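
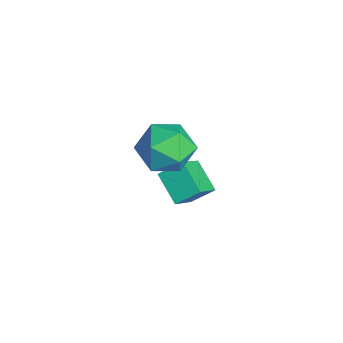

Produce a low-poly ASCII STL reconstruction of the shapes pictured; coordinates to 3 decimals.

solid 
facet normal 0.032 -0.220 0.975
outer loop
vertex 0.863 2.497 4.928
vertex 0.015 1.786 4.795
vertex 1.064 1.429 4.68
endloop
endfacet
facet normal 0.679 -0.042 0.732
outer loop
vertex 0.863 2.497 4.928
vertex 1.064 1.429 4.68
vertex 1.65 2.237 4.183
endloop
endfacet
facet normal 0.639 0.616 0.460
outer loop
vertex 0.863 2.497 4.928
vertex 1.65 2.237 4.183
vertex 0.962 3.093 3.992
endloop
endfacet
facet normal -0.033 0.845 0.534
outer loop
vertex 0.863 2.497 4.928
vertex 0.962 3.093 3.992
vertex -0.048 2.814 4.37
endloop
endfacet
facet normal -0.408 0.327 0.852
outer loop
vertex 0.863 2.497 4.928
vertex -0.048 2.814 4.37
vertex 0.015 1.786 4.795
endloop
endfacet
facet normal 0.848 -0.490 0.203
outer loop
vertex 1.65 2.237 4.183
vertex 1.064 1.429 4.68
vertex 1.288 1.366 3.59
endloop
endfacet
facet normal -0.200 -0.779 0.595
outer loop
vertex 1.064 1.429 4.68
vertex 0.015 1.786 4.795
vertex 0.278 1.087 3.968
endloop
endfacet
facet normal -0.911 0.108 0.397
outer loop
vertex 0.015 1.786 4.795
vertex -0.048 2.814 4.37
vertex -0.41 1.943 3.777
endloop
endfacet
facet normal -0.305 0.945 -0.117
outer loop
vertex -0.048 2.814 4.37
vertex 0.962 3.093 3.992
vertex 0.176 2.751 3.28
endloop
endfacet
facet normal 0.782 0.576 -0.238
outer loop
vertex 0.962 3.093 3.992
vertex 1.65 2.237 4.183
vertex 1.225 2.394 3.165
endloop
endfacet
facet normal 0.033 -0.845 -0.534
outer loop
vertex 0.377 1.683 3.032
vertex 1.288 1.366 3.59
vertex 0.278 1.087 3.968
endloop
endfacet
facet normal -0.639 -0.616 -0.460
outer loop
vertex 0.377 1.683 3.032
vertex 0.278 1.087 3.968
vertex -0.41 1.943 3.777
endloop
endfacet
facet normal -0.679 0.042 -0.732
outer loop
vertex 0.377 1.683 3.032
vertex -0.41 1.943 3.777
vertex 0.176 2.751 3.28
endloop
endfacet
facet normal -0.032 0.220 -0.975
outer loop
vertex 0.377 1.683 3.032
vertex 0.176 2.751 3.28
vertex 1.225 2.394 3.165
endloop
endfacet
facet normal 0.408 -0.327 -0.852
outer loop
vertex 0.377 1.683 3.032
vertex 1.225 2.394 3.165
vertex 1.288 1.366 3.59
endloop
endfacet
facet normal 0.305 -0.945 0.117
outer loop
vertex 0.278 1.087 3.968
vertex 1.288 1.366 3.59
vertex 1.064 1.429 4.68
endloop
endfacet
facet normal -0.782 -0.576 0.238
outer loop
vertex -0.41 1.943 3.777
vertex 0.278 1.087 3.968
vertex 0.015 1.786 4.795
endloop
endfacet
facet normal -0.848 0.490 -0.203
outer loop
vertex 0.176 2.751 3.28
vertex -0.41 1.943 3.777
vertex -0.048 2.814 4.37
endloop
endfacet
facet normal 0.200 0.779 -0.595
outer loop
vertex 1.225 2.394 3.165
vertex 0.176 2.751 3.28
vertex 0.962 3.093 3.992
endloop
endfacet
facet normal 0.911 -0.108 -0.397
outer loop
vertex 1.288 1.366 3.59
vertex 1.225 2.394 3.165
vertex 1.65 2.237 4.183
endloop
endfacet
facet normal -0.848 -0.194 0.493
outer loop
vertex -0.738 2.222 0.944
vertex -0.6 3.079 1.518
vertex -1.544 3.059 -0.112
endloop
endfacet
facet normal -0.133 -0.824 -0.552
outer loop
vertex -0.4 3.321 -0.778
vertex -0.738 2.222 0.944
vertex -1.544 3.059 -0.112
endloop
endfacet
facet normal -0.848 -0.194 0.493
outer loop
vertex -1.544 3.059 -0.112
vertex -0.6 3.079 1.518
vertex -1.406 3.916 0.462
endloop
endfacet
facet normal -0.514 0.533 -0.672
outer loop
vertex -1.406 3.916 0.462
vertex -0.4 3.321 -0.778
vertex -1.544 3.059 -0.112
endloop
endfacet
facet normal 0.514 -0.533 0.672
outer loop
vertex -0.738 2.222 0.944
vertex 0.544 3.341 0.852
vertex -0.6 3.079 1.518
endloop
endfacet
facet normal -0.133 -0.824 -0.552
outer loop
vertex 0.406 2.484 0.278
vertex -0.738 2.222 0.944
vertex -0.4 3.321 -0.778
endloop
endfacet
facet normal 0.514 -0.533 0.672
outer loop
vertex 0.406 2.484 0.278
vertex 0.544 3.341 0.852
vertex -0.738 2.222 0.944
endloop
endfacet
facet normal 0.133 0.824 0.552
outer loop
vertex -0.6 3.079 1.518
vertex 0.544 3.341 0.852
vertex -1.406 3.916 0.462
endloop
endfacet
facet normal -0.514 0.533 -0.672
outer loop
vertex -0.262 4.178 -0.204
vertex -0.4 3.321 -0.778
vertex -1.406 3.916 0.462
endloop
endfacet
facet normal 0.133 0.824 0.552
outer loop
vertex -1.406 3.916 0.462
vertex 0.544 3.341 0.852
vertex -0.262 4.178 -0.204
endloop
endfacet
facet normal 0.848 0.194 -0.493
outer loop
vertex -0.262 4.178 -0.204
vertex 0.406 2.484 0.278
vertex -0.4 3.321 -0.778
endloop
endfacet
facet normal 0.848 0.194 -0.493
outer loop
vertex 0.544 3.341 0.852
vertex 0.406 2.484 0.278
vertex -0.262 4.178 -0.204
endloop
endfacet

endsolid


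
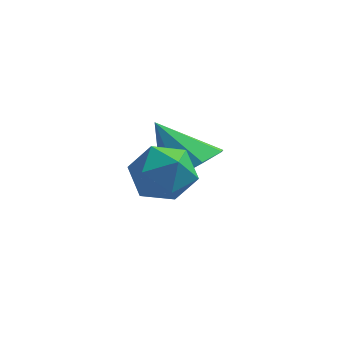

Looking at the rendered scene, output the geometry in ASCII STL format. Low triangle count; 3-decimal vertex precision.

solid 
facet normal 0.627 -0.362 -0.690
outer loop
vertex 2.793 3.352 -0.297
vertex 2.014 3.344 -1.001
vertex 2.742 4.042 -0.706
endloop
endfacet
facet normal 0.386 0.491 0.781
outer loop
vertex 2.793 3.352 -0.297
vertex 2.742 4.042 -0.706
vertex 0.886 3.996 0.241
endloop
endfacet
facet normal 0.627 -0.362 -0.690
outer loop
vertex 2.742 4.042 -0.706
vertex 2.014 3.344 -1.001
vertex 2.264 4.323 -1.288
endloop
endfacet
facet normal 0.146 0.932 0.331
outer loop
vertex 2.742 4.042 -0.706
vertex 2.264 4.323 -1.288
vertex 0.886 3.996 0.241
endloop
endfacet
facet normal 0.626 -0.362 -0.690
outer loop
vertex 2.264 4.323 -1.288
vertex 2.014 3.344 -1.001
vertex 1.64 4.031 -1.701
endloop
endfacet
facet normal -0.354 0.927 -0.121
outer loop
vertex 2.264 4.323 -1.288
vertex 1.64 4.031 -1.701
vertex 0.886 3.996 0.241
endloop
endfacet
facet normal 0.627 -0.361 -0.690
outer loop
vertex 1.64 4.031 -1.701
vertex 2.014 3.344 -1.001
vertex 1.236 3.337 -1.705
endloop
endfacet
facet normal -0.821 0.480 -0.310
outer loop
vertex 1.64 4.031 -1.701
vertex 1.236 3.337 -1.705
vertex 0.886 3.996 0.241
endloop
endfacet
facet normal 0.627 -0.362 -0.689
outer loop
vertex 1.236 3.337 -1.705
vertex 2.014 3.344 -1.001
vertex 1.287 2.647 -1.296
endloop
endfacet
facet normal -0.981 -0.147 -0.126
outer loop
vertex 1.236 3.337 -1.705
vertex 1.287 2.647 -1.296
vertex 0.886 3.996 0.241
endloop
endfacet
facet normal 0.627 -0.362 -0.690
outer loop
vertex 1.287 2.647 -1.296
vertex 2.014 3.344 -1.001
vertex 1.765 2.366 -0.714
endloop
endfacet
facet normal -0.740 -0.589 0.324
outer loop
vertex 1.287 2.647 -1.296
vertex 1.765 2.366 -0.714
vertex 0.886 3.996 0.241
endloop
endfacet
facet normal 0.627 -0.362 -0.690
outer loop
vertex 1.765 2.366 -0.714
vertex 2.014 3.344 -1.001
vertex 2.389 2.658 -0.3
endloop
endfacet
facet normal -0.241 -0.584 0.775
outer loop
vertex 1.765 2.366 -0.714
vertex 2.389 2.658 -0.3
vertex 0.886 3.996 0.241
endloop
endfacet
facet normal 0.627 -0.362 -0.690
outer loop
vertex 2.389 2.658 -0.3
vertex 2.014 3.344 -1.001
vertex 2.793 3.352 -0.297
endloop
endfacet
facet normal 0.226 -0.136 0.965
outer loop
vertex 2.389 2.658 -0.3
vertex 2.793 3.352 -0.297
vertex 0.886 3.996 0.241
endloop
endfacet
facet normal 0.257 0.962 0.089
outer loop
vertex 2.06 1.508 0.077
vertex 1.29 1.662 0.642
vertex 2.134 1.4 1.036
endloop
endfacet
facet normal 0.834 0.552 -0.002
outer loop
vertex 2.06 1.508 0.077
vertex 2.134 1.4 1.036
vertex 2.555 0.762 0.443
endloop
endfacet
facet normal 0.760 0.200 -0.619
outer loop
vertex 2.06 1.508 0.077
vertex 2.555 0.762 0.443
vertex 1.971 0.629 -0.317
endloop
endfacet
facet normal 0.137 0.394 -0.909
outer loop
vertex 2.06 1.508 0.077
vertex 1.971 0.629 -0.317
vertex 1.189 1.185 -0.194
endloop
endfacet
facet normal -0.174 0.864 -0.472
outer loop
vertex 2.06 1.508 0.077
vertex 1.189 1.185 -0.194
vertex 1.29 1.662 0.642
endloop
endfacet
facet normal 0.848 0.071 0.525
outer loop
vertex 2.555 0.762 0.443
vertex 2.134 1.4 1.036
vertex 2.091 0.455 1.234
endloop
endfacet
facet normal -0.085 0.736 0.672
outer loop
vertex 2.134 1.4 1.036
vertex 1.29 1.662 0.642
vertex 1.309 1.011 1.357
endloop
endfacet
facet normal -0.782 0.577 -0.235
outer loop
vertex 1.29 1.662 0.642
vertex 1.189 1.185 -0.194
vertex 0.725 0.878 0.597
endloop
endfacet
facet normal -0.280 -0.185 -0.942
outer loop
vertex 1.189 1.185 -0.194
vertex 1.971 0.629 -0.317
vertex 1.146 0.24 0.004
endloop
endfacet
facet normal 0.728 -0.497 -0.472
outer loop
vertex 1.971 0.629 -0.317
vertex 2.555 0.762 0.443
vertex 1.99 -0.022 0.398
endloop
endfacet
facet normal -0.137 -0.394 0.909
outer loop
vertex 1.22 0.132 0.963
vertex 2.091 0.455 1.234
vertex 1.309 1.011 1.357
endloop
endfacet
facet normal -0.760 -0.200 0.619
outer loop
vertex 1.22 0.132 0.963
vertex 1.309 1.011 1.357
vertex 0.725 0.878 0.597
endloop
endfacet
facet normal -0.834 -0.552 0.002
outer loop
vertex 1.22 0.132 0.963
vertex 0.725 0.878 0.597
vertex 1.146 0.24 0.004
endloop
endfacet
facet normal -0.257 -0.962 -0.089
outer loop
vertex 1.22 0.132 0.963
vertex 1.146 0.24 0.004
vertex 1.99 -0.022 0.398
endloop
endfacet
facet normal 0.174 -0.864 0.472
outer loop
vertex 1.22 0.132 0.963
vertex 1.99 -0.022 0.398
vertex 2.091 0.455 1.234
endloop
endfacet
facet normal 0.280 0.185 0.942
outer loop
vertex 1.309 1.011 1.357
vertex 2.091 0.455 1.234
vertex 2.134 1.4 1.036
endloop
endfacet
facet normal -0.728 0.497 0.472
outer loop
vertex 0.725 0.878 0.597
vertex 1.309 1.011 1.357
vertex 1.29 1.662 0.642
endloop
endfacet
facet normal -0.848 -0.071 -0.525
outer loop
vertex 1.146 0.24 0.004
vertex 0.725 0.878 0.597
vertex 1.189 1.185 -0.194
endloop
endfacet
facet normal 0.085 -0.736 -0.672
outer loop
vertex 1.99 -0.022 0.398
vertex 1.146 0.24 0.004
vertex 1.971 0.629 -0.317
endloop
endfacet
facet normal 0.782 -0.577 0.235
outer loop
vertex 2.091 0.455 1.234
vertex 1.99 -0.022 0.398
vertex 2.555 0.762 0.443
endloop
endfacet

endsolid


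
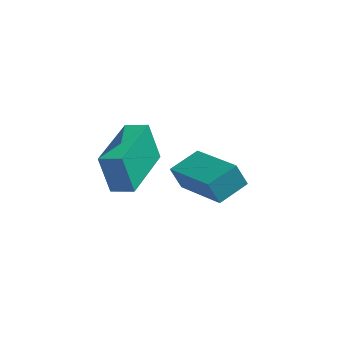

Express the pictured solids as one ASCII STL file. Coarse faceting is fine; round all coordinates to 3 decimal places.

solid 
facet normal -0.705 0.626 -0.333
outer loop
vertex 1.489 -3.697 -1.021
vertex 2.101 -2.863 -0.748
vertex 1.829 -3.705 -1.757
endloop
endfacet
facet normal -0.572 -0.780 -0.256
outer loop
vertex 3.239 -4.957 -1.092
vertex 1.489 -3.697 -1.021
vertex 1.829 -3.705 -1.757
endloop
endfacet
facet normal -0.706 0.626 -0.332
outer loop
vertex 1.829 -3.705 -1.757
vertex 2.101 -2.863 -0.748
vertex 2.44 -2.871 -1.484
endloop
endfacet
facet normal 0.419 -0.010 -0.908
outer loop
vertex 2.44 -2.871 -1.484
vertex 3.239 -4.957 -1.092
vertex 1.829 -3.705 -1.757
endloop
endfacet
facet normal -0.419 0.010 0.908
outer loop
vertex 1.489 -3.697 -1.021
vertex 3.511 -4.115 -0.083
vertex 2.101 -2.863 -0.748
endloop
endfacet
facet normal -0.572 -0.780 -0.255
outer loop
vertex 2.9 -4.949 -0.356
vertex 1.489 -3.697 -1.021
vertex 3.239 -4.957 -1.092
endloop
endfacet
facet normal -0.419 0.010 0.908
outer loop
vertex 2.9 -4.949 -0.356
vertex 3.511 -4.115 -0.083
vertex 1.489 -3.697 -1.021
endloop
endfacet
facet normal 0.572 0.780 0.255
outer loop
vertex 2.101 -2.863 -0.748
vertex 3.511 -4.115 -0.083
vertex 2.44 -2.871 -1.484
endloop
endfacet
facet normal 0.419 -0.010 -0.908
outer loop
vertex 3.851 -4.123 -0.819
vertex 3.239 -4.957 -1.092
vertex 2.44 -2.871 -1.484
endloop
endfacet
facet normal 0.571 0.780 0.256
outer loop
vertex 2.44 -2.871 -1.484
vertex 3.511 -4.115 -0.083
vertex 3.851 -4.123 -0.819
endloop
endfacet
facet normal 0.705 -0.626 0.332
outer loop
vertex 3.851 -4.123 -0.819
vertex 2.9 -4.949 -0.356
vertex 3.239 -4.957 -1.092
endloop
endfacet
facet normal 0.705 -0.626 0.333
outer loop
vertex 3.511 -4.115 -0.083
vertex 2.9 -4.949 -0.356
vertex 3.851 -4.123 -0.819
endloop
endfacet
facet normal -0.955 0.096 -0.281
outer loop
vertex -1.076 -2.327 -2.228
vertex -0.833 -0.172 -2.319
vertex -0.68 -2.43 -3.608
endloop
endfacet
facet normal -0.112 -0.993 0.042
outer loop
vertex 0.093 -2.508 -3.381
vertex -1.076 -2.327 -2.228
vertex -0.68 -2.43 -3.608
endloop
endfacet
facet normal -0.955 0.096 -0.281
outer loop
vertex -0.68 -2.43 -3.608
vertex -0.833 -0.172 -2.319
vertex -0.437 -0.276 -3.7
endloop
endfacet
facet normal 0.274 -0.072 -0.959
outer loop
vertex -0.437 -0.276 -3.7
vertex 0.093 -2.508 -3.381
vertex -0.68 -2.43 -3.608
endloop
endfacet
facet normal -0.274 0.071 0.959
outer loop
vertex -1.076 -2.327 -2.228
vertex -0.06 -0.25 -2.092
vertex -0.833 -0.172 -2.319
endloop
endfacet
facet normal -0.112 -0.993 0.043
outer loop
vertex -0.303 -2.404 -2.0
vertex -1.076 -2.327 -2.228
vertex 0.093 -2.508 -3.381
endloop
endfacet
facet normal -0.276 0.072 0.959
outer loop
vertex -0.303 -2.404 -2.0
vertex -0.06 -0.25 -2.092
vertex -1.076 -2.327 -2.228
endloop
endfacet
facet normal 0.113 0.993 -0.042
outer loop
vertex -0.833 -0.172 -2.319
vertex -0.06 -0.25 -2.092
vertex -0.437 -0.276 -3.7
endloop
endfacet
facet normal 0.276 -0.072 -0.959
outer loop
vertex 0.336 -0.353 -3.472
vertex 0.093 -2.508 -3.381
vertex -0.437 -0.276 -3.7
endloop
endfacet
facet normal 0.111 0.993 -0.042
outer loop
vertex -0.437 -0.276 -3.7
vertex -0.06 -0.25 -2.092
vertex 0.336 -0.353 -3.472
endloop
endfacet
facet normal 0.955 -0.096 0.281
outer loop
vertex 0.336 -0.353 -3.472
vertex -0.303 -2.404 -2.0
vertex 0.093 -2.508 -3.381
endloop
endfacet
facet normal 0.955 -0.096 0.281
outer loop
vertex -0.06 -0.25 -2.092
vertex -0.303 -2.404 -2.0
vertex 0.336 -0.353 -3.472
endloop
endfacet

endsolid


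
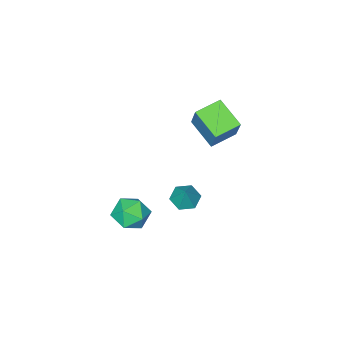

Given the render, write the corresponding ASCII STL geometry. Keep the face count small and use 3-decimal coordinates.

solid 
facet normal 0.138 0.576 0.806
outer loop
vertex 3.982 0.244 -2.923
vertex 3.422 -0.619 -2.21
vertex 4.66 -0.663 -2.391
endloop
endfacet
facet normal 0.656 0.681 0.326
outer loop
vertex 3.982 0.244 -2.923
vertex 4.66 -0.663 -2.391
vertex 4.89 -0.32 -3.572
endloop
endfacet
facet normal 0.351 0.892 -0.284
outer loop
vertex 3.982 0.244 -2.923
vertex 4.89 -0.32 -3.572
vertex 3.795 -0.064 -4.121
endloop
endfacet
facet normal -0.354 0.918 -0.181
outer loop
vertex 3.982 0.244 -2.923
vertex 3.795 -0.064 -4.121
vertex 2.888 -0.248 -3.279
endloop
endfacet
facet normal -0.485 0.722 0.493
outer loop
vertex 3.982 0.244 -2.923
vertex 2.888 -0.248 -3.279
vertex 3.422 -0.619 -2.21
endloop
endfacet
facet normal 0.977 0.054 0.206
outer loop
vertex 4.89 -0.32 -3.572
vertex 4.66 -0.663 -2.391
vertex 4.892 -1.532 -3.261
endloop
endfacet
facet normal 0.140 -0.116 0.983
outer loop
vertex 4.66 -0.663 -2.391
vertex 3.422 -0.619 -2.21
vertex 3.985 -1.716 -2.419
endloop
endfacet
facet normal -0.871 0.121 0.477
outer loop
vertex 3.422 -0.619 -2.21
vertex 2.888 -0.248 -3.279
vertex 2.89 -1.46 -2.968
endloop
endfacet
facet normal -0.658 0.438 -0.613
outer loop
vertex 2.888 -0.248 -3.279
vertex 3.795 -0.064 -4.121
vertex 3.12 -1.117 -4.149
endloop
endfacet
facet normal 0.484 0.397 -0.780
outer loop
vertex 3.795 -0.064 -4.121
vertex 4.89 -0.32 -3.572
vertex 4.358 -1.161 -4.33
endloop
endfacet
facet normal 0.354 -0.918 0.181
outer loop
vertex 3.798 -2.024 -3.617
vertex 4.892 -1.532 -3.261
vertex 3.985 -1.716 -2.419
endloop
endfacet
facet normal -0.351 -0.892 0.284
outer loop
vertex 3.798 -2.024 -3.617
vertex 3.985 -1.716 -2.419
vertex 2.89 -1.46 -2.968
endloop
endfacet
facet normal -0.656 -0.681 -0.326
outer loop
vertex 3.798 -2.024 -3.617
vertex 2.89 -1.46 -2.968
vertex 3.12 -1.117 -4.149
endloop
endfacet
facet normal -0.138 -0.576 -0.806
outer loop
vertex 3.798 -2.024 -3.617
vertex 3.12 -1.117 -4.149
vertex 4.358 -1.161 -4.33
endloop
endfacet
facet normal 0.485 -0.722 -0.493
outer loop
vertex 3.798 -2.024 -3.617
vertex 4.358 -1.161 -4.33
vertex 4.892 -1.532 -3.261
endloop
endfacet
facet normal 0.658 -0.438 0.613
outer loop
vertex 3.985 -1.716 -2.419
vertex 4.892 -1.532 -3.261
vertex 4.66 -0.663 -2.391
endloop
endfacet
facet normal -0.484 -0.397 0.780
outer loop
vertex 2.89 -1.46 -2.968
vertex 3.985 -1.716 -2.419
vertex 3.422 -0.619 -2.21
endloop
endfacet
facet normal -0.977 -0.054 -0.206
outer loop
vertex 3.12 -1.117 -4.149
vertex 2.89 -1.46 -2.968
vertex 2.888 -0.248 -3.279
endloop
endfacet
facet normal -0.140 0.116 -0.983
outer loop
vertex 4.358 -1.161 -4.33
vertex 3.12 -1.117 -4.149
vertex 3.795 -0.064 -4.121
endloop
endfacet
facet normal 0.871 -0.121 -0.477
outer loop
vertex 4.892 -1.532 -3.261
vertex 4.358 -1.161 -4.33
vertex 4.89 -0.32 -3.572
endloop
endfacet
facet normal -0.336 -0.401 -0.852
outer loop
vertex 1.45 -0.365 -3.085
vertex 0.69 0.167 -3.036
vertex 1.446 0.477 -3.48
endloop
endfacet
facet normal 0.993 0.055 0.108
outer loop
vertex 1.45 -0.365 -3.085
vertex 1.446 0.477 -3.48
vertex 1.23 0.813 -1.664
endloop
endfacet
facet normal -0.336 -0.401 -0.852
outer loop
vertex 1.446 0.477 -3.48
vertex 0.69 0.167 -3.036
vertex 0.685 1.01 -3.431
endloop
endfacet
facet normal 0.568 0.819 -0.084
outer loop
vertex 1.446 0.477 -3.48
vertex 0.685 1.01 -3.431
vertex 1.23 0.813 -1.664
endloop
endfacet
facet normal -0.336 -0.401 -0.852
outer loop
vertex 0.685 1.01 -3.431
vertex 0.69 0.167 -3.036
vertex -0.071 0.7 -2.987
endloop
endfacet
facet normal -0.275 0.943 0.190
outer loop
vertex 0.685 1.01 -3.431
vertex -0.071 0.7 -2.987
vertex 1.23 0.813 -1.664
endloop
endfacet
facet normal -0.335 -0.401 -0.853
outer loop
vertex -0.071 0.7 -2.987
vertex 0.69 0.167 -3.036
vertex -0.067 -0.142 -2.593
endloop
endfacet
facet normal -0.692 0.303 0.655
outer loop
vertex -0.071 0.7 -2.987
vertex -0.067 -0.142 -2.593
vertex 1.23 0.813 -1.664
endloop
endfacet
facet normal -0.335 -0.401 -0.853
outer loop
vertex -0.067 -0.142 -2.593
vertex 0.69 0.167 -3.036
vertex 0.694 -0.675 -2.642
endloop
endfacet
facet normal -0.268 -0.460 0.847
outer loop
vertex -0.067 -0.142 -2.593
vertex 0.694 -0.675 -2.642
vertex 1.23 0.813 -1.664
endloop
endfacet
facet normal -0.335 -0.401 -0.853
outer loop
vertex 0.694 -0.675 -2.642
vertex 0.69 0.167 -3.036
vertex 1.45 -0.365 -3.085
endloop
endfacet
facet normal 0.575 -0.584 0.573
outer loop
vertex 0.694 -0.675 -2.642
vertex 1.45 -0.365 -3.085
vertex 1.23 0.813 -1.664
endloop
endfacet
facet normal -0.966 0.160 0.205
outer loop
vertex -1.348 0.802 5.159
vertex -1.255 2.607 4.191
vertex -1.886 -0.135 3.358
endloop
endfacet
facet normal -0.046 -0.881 0.472
outer loop
vertex -0.245 -0.407 3.009
vertex -1.348 0.802 5.159
vertex -1.886 -0.135 3.358
endloop
endfacet
facet normal -0.966 0.160 0.205
outer loop
vertex -1.886 -0.135 3.358
vertex -1.255 2.607 4.191
vertex -1.793 1.67 2.391
endloop
endfacet
facet normal -0.256 -0.446 -0.857
outer loop
vertex -1.793 1.67 2.391
vertex -0.245 -0.407 3.009
vertex -1.886 -0.135 3.358
endloop
endfacet
facet normal 0.256 0.447 0.857
outer loop
vertex -1.348 0.802 5.159
vertex 0.386 2.335 3.842
vertex -1.255 2.607 4.191
endloop
endfacet
facet normal -0.045 -0.880 0.472
outer loop
vertex 0.293 0.53 4.809
vertex -1.348 0.802 5.159
vertex -0.245 -0.407 3.009
endloop
endfacet
facet normal 0.257 0.446 0.857
outer loop
vertex 0.293 0.53 4.809
vertex 0.386 2.335 3.842
vertex -1.348 0.802 5.159
endloop
endfacet
facet normal 0.046 0.880 -0.472
outer loop
vertex -1.255 2.607 4.191
vertex 0.386 2.335 3.842
vertex -1.793 1.67 2.391
endloop
endfacet
facet normal -0.257 -0.446 -0.857
outer loop
vertex -0.152 1.398 2.041
vertex -0.245 -0.407 3.009
vertex -1.793 1.67 2.391
endloop
endfacet
facet normal 0.045 0.881 -0.472
outer loop
vertex -1.793 1.67 2.391
vertex 0.386 2.335 3.842
vertex -0.152 1.398 2.041
endloop
endfacet
facet normal 0.966 -0.160 -0.205
outer loop
vertex -0.152 1.398 2.041
vertex 0.293 0.53 4.809
vertex -0.245 -0.407 3.009
endloop
endfacet
facet normal 0.966 -0.160 -0.205
outer loop
vertex 0.386 2.335 3.842
vertex 0.293 0.53 4.809
vertex -0.152 1.398 2.041
endloop
endfacet

endsolid


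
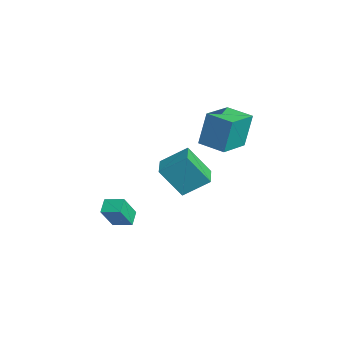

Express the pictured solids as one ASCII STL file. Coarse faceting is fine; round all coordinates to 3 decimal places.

solid 
facet normal -0.945 0.324 -0.042
outer loop
vertex -3.397 -0.12 1.864
vertex -2.955 0.959 0.227
vertex -3.81 -1.452 0.875
endloop
endfacet
facet normal -0.220 -0.537 0.815
outer loop
vertex -2.505 -1.899 0.933
vertex -3.397 -0.12 1.864
vertex -3.81 -1.452 0.875
endloop
endfacet
facet normal -0.945 0.324 -0.042
outer loop
vertex -3.81 -1.452 0.875
vertex -2.955 0.959 0.227
vertex -3.367 -0.373 -0.762
endloop
endfacet
facet normal -0.241 -0.779 -0.579
outer loop
vertex -3.367 -0.373 -0.762
vertex -2.505 -1.899 0.933
vertex -3.81 -1.452 0.875
endloop
endfacet
facet normal 0.241 0.779 0.579
outer loop
vertex -3.397 -0.12 1.864
vertex -1.65 0.512 0.285
vertex -2.955 0.959 0.227
endloop
endfacet
facet normal -0.220 -0.537 0.815
outer loop
vertex -2.093 -0.567 1.922
vertex -3.397 -0.12 1.864
vertex -2.505 -1.899 0.933
endloop
endfacet
facet normal 0.241 0.779 0.579
outer loop
vertex -2.093 -0.567 1.922
vertex -1.65 0.512 0.285
vertex -3.397 -0.12 1.864
endloop
endfacet
facet normal 0.220 0.537 -0.815
outer loop
vertex -2.955 0.959 0.227
vertex -1.65 0.512 0.285
vertex -3.367 -0.373 -0.762
endloop
endfacet
facet normal -0.241 -0.779 -0.579
outer loop
vertex -2.063 -0.82 -0.704
vertex -2.505 -1.899 0.933
vertex -3.367 -0.373 -0.762
endloop
endfacet
facet normal 0.220 0.537 -0.815
outer loop
vertex -3.367 -0.373 -0.762
vertex -1.65 0.512 0.285
vertex -2.063 -0.82 -0.704
endloop
endfacet
facet normal 0.945 -0.324 0.042
outer loop
vertex -2.063 -0.82 -0.704
vertex -2.093 -0.567 1.922
vertex -2.505 -1.899 0.933
endloop
endfacet
facet normal 0.945 -0.324 0.042
outer loop
vertex -1.65 0.512 0.285
vertex -2.093 -0.567 1.922
vertex -2.063 -0.82 -0.704
endloop
endfacet
facet normal -0.783 -0.614 0.096
outer loop
vertex -3.807 0.976 3.918
vertex -5.039 2.48 3.493
vertex -3.688 0.514 1.934
endloop
endfacet
facet normal 0.619 -0.756 0.213
outer loop
vertex -2.481 1.46 1.787
vertex -3.807 0.976 3.918
vertex -3.688 0.514 1.934
endloop
endfacet
facet normal -0.783 -0.614 0.096
outer loop
vertex -3.688 0.514 1.934
vertex -5.039 2.48 3.493
vertex -4.919 2.018 1.51
endloop
endfacet
facet normal 0.059 -0.226 -0.972
outer loop
vertex -4.919 2.018 1.51
vertex -2.481 1.46 1.787
vertex -3.688 0.514 1.934
endloop
endfacet
facet normal -0.059 0.226 0.972
outer loop
vertex -3.807 0.976 3.918
vertex -3.832 3.426 3.346
vertex -5.039 2.48 3.493
endloop
endfacet
facet normal 0.619 -0.756 0.214
outer loop
vertex -2.601 1.922 3.77
vertex -3.807 0.976 3.918
vertex -2.481 1.46 1.787
endloop
endfacet
facet normal -0.058 0.226 0.972
outer loop
vertex -2.601 1.922 3.77
vertex -3.832 3.426 3.346
vertex -3.807 0.976 3.918
endloop
endfacet
facet normal -0.619 0.756 -0.214
outer loop
vertex -5.039 2.48 3.493
vertex -3.832 3.426 3.346
vertex -4.919 2.018 1.51
endloop
endfacet
facet normal 0.059 -0.227 -0.972
outer loop
vertex -3.713 2.964 1.362
vertex -2.481 1.46 1.787
vertex -4.919 2.018 1.51
endloop
endfacet
facet normal -0.619 0.756 -0.213
outer loop
vertex -4.919 2.018 1.51
vertex -3.832 3.426 3.346
vertex -3.713 2.964 1.362
endloop
endfacet
facet normal 0.783 0.614 -0.096
outer loop
vertex -3.713 2.964 1.362
vertex -2.601 1.922 3.77
vertex -2.481 1.46 1.787
endloop
endfacet
facet normal 0.783 0.614 -0.096
outer loop
vertex -3.832 3.426 3.346
vertex -2.601 1.922 3.77
vertex -3.713 2.964 1.362
endloop
endfacet
facet normal -0.288 0.454 -0.843
outer loop
vertex -3.498 -3.807 -2.25
vertex -2.872 -2.971 -2.014
vertex -2.816 -4.194 -2.691
endloop
endfacet
facet normal -0.585 -0.781 -0.220
outer loop
vertex -2.348 -4.929 -1.326
vertex -3.498 -3.807 -2.25
vertex -2.816 -4.194 -2.691
endloop
endfacet
facet normal -0.289 0.453 -0.843
outer loop
vertex -2.816 -4.194 -2.691
vertex -2.872 -2.971 -2.014
vertex -2.19 -3.358 -2.456
endloop
endfacet
facet normal 0.758 -0.429 -0.491
outer loop
vertex -2.19 -3.358 -2.456
vertex -2.348 -4.929 -1.326
vertex -2.816 -4.194 -2.691
endloop
endfacet
facet normal -0.758 0.429 0.491
outer loop
vertex -3.498 -3.807 -2.25
vertex -2.404 -3.706 -0.649
vertex -2.872 -2.971 -2.014
endloop
endfacet
facet normal -0.585 -0.781 -0.220
outer loop
vertex -3.03 -4.542 -0.884
vertex -3.498 -3.807 -2.25
vertex -2.348 -4.929 -1.326
endloop
endfacet
facet normal -0.758 0.430 0.491
outer loop
vertex -3.03 -4.542 -0.884
vertex -2.404 -3.706 -0.649
vertex -3.498 -3.807 -2.25
endloop
endfacet
facet normal 0.585 0.781 0.220
outer loop
vertex -2.872 -2.971 -2.014
vertex -2.404 -3.706 -0.649
vertex -2.19 -3.358 -2.456
endloop
endfacet
facet normal 0.758 -0.429 -0.491
outer loop
vertex -1.722 -4.093 -1.09
vertex -2.348 -4.929 -1.326
vertex -2.19 -3.358 -2.456
endloop
endfacet
facet normal 0.585 0.781 0.220
outer loop
vertex -2.19 -3.358 -2.456
vertex -2.404 -3.706 -0.649
vertex -1.722 -4.093 -1.09
endloop
endfacet
facet normal 0.289 -0.454 0.843
outer loop
vertex -1.722 -4.093 -1.09
vertex -3.03 -4.542 -0.884
vertex -2.348 -4.929 -1.326
endloop
endfacet
facet normal 0.288 -0.453 0.844
outer loop
vertex -2.404 -3.706 -0.649
vertex -3.03 -4.542 -0.884
vertex -1.722 -4.093 -1.09
endloop
endfacet

endsolid


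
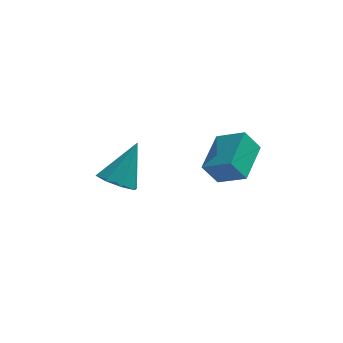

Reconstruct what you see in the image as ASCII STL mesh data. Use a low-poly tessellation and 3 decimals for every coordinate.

solid 
facet normal -0.365 -0.485 -0.794
outer loop
vertex -0.795 -1.34 -1.904
vertex -1.138 -1.933 -1.384
vertex -1.407 -1.187 -1.716
endloop
endfacet
facet normal 0.180 0.964 -0.197
outer loop
vertex -0.795 -1.34 -1.904
vertex -1.407 -1.187 -1.716
vertex -0.422 -0.987 0.164
endloop
endfacet
facet normal -0.367 -0.485 -0.794
outer loop
vertex -1.407 -1.187 -1.716
vertex -1.138 -1.933 -1.384
vertex -1.861 -1.47 -1.333
endloop
endfacet
facet normal -0.439 0.888 0.136
outer loop
vertex -1.407 -1.187 -1.716
vertex -1.861 -1.47 -1.333
vertex -0.422 -0.987 0.164
endloop
endfacet
facet normal -0.367 -0.485 -0.794
outer loop
vertex -1.861 -1.47 -1.333
vertex -1.138 -1.933 -1.384
vertex -1.891 -2.025 -0.98
endloop
endfacet
facet normal -0.722 0.399 0.565
outer loop
vertex -1.861 -1.47 -1.333
vertex -1.891 -2.025 -0.98
vertex -0.422 -0.987 0.164
endloop
endfacet
facet normal -0.367 -0.485 -0.794
outer loop
vertex -1.891 -2.025 -0.98
vertex -1.138 -1.933 -1.384
vertex -1.48 -2.526 -0.864
endloop
endfacet
facet normal -0.500 -0.216 0.838
outer loop
vertex -1.891 -2.025 -0.98
vertex -1.48 -2.526 -0.864
vertex -0.422 -0.987 0.164
endloop
endfacet
facet normal -0.365 -0.486 -0.794
outer loop
vertex -1.48 -2.526 -0.864
vertex -1.138 -1.933 -1.384
vertex -0.868 -2.679 -1.052
endloop
endfacet
facet normal 0.095 -0.597 0.796
outer loop
vertex -1.48 -2.526 -0.864
vertex -0.868 -2.679 -1.052
vertex -0.422 -0.987 0.164
endloop
endfacet
facet normal -0.367 -0.486 -0.793
outer loop
vertex -0.868 -2.679 -1.052
vertex -1.138 -1.933 -1.384
vertex -0.414 -2.396 -1.435
endloop
endfacet
facet normal 0.716 -0.522 0.463
outer loop
vertex -0.868 -2.679 -1.052
vertex -0.414 -2.396 -1.435
vertex -0.422 -0.987 0.164
endloop
endfacet
facet normal -0.366 -0.485 -0.794
outer loop
vertex -0.414 -2.396 -1.435
vertex -1.138 -1.933 -1.384
vertex -0.384 -1.841 -1.788
endloop
endfacet
facet normal 0.999 -0.033 0.034
outer loop
vertex -0.414 -2.396 -1.435
vertex -0.384 -1.841 -1.788
vertex -0.422 -0.987 0.164
endloop
endfacet
facet normal -0.366 -0.485 -0.794
outer loop
vertex -0.384 -1.841 -1.788
vertex -1.138 -1.933 -1.384
vertex -0.795 -1.34 -1.904
endloop
endfacet
facet normal 0.777 0.582 -0.240
outer loop
vertex -0.384 -1.841 -1.788
vertex -0.795 -1.34 -1.904
vertex -0.422 -0.987 0.164
endloop
endfacet
facet normal -0.547 -0.088 0.832
outer loop
vertex 3.171 -4.67 2.097
vertex 3.609 -3.061 2.556
vertex 2.142 -4.211 1.469
endloop
endfacet
facet normal -0.253 -0.930 -0.265
outer loop
vertex 2.711 -4.119 0.604
vertex 3.171 -4.67 2.097
vertex 2.142 -4.211 1.469
endloop
endfacet
facet normal -0.547 -0.088 0.832
outer loop
vertex 2.142 -4.211 1.469
vertex 3.609 -3.061 2.556
vertex 2.58 -2.602 1.928
endloop
endfacet
facet normal -0.798 0.356 -0.487
outer loop
vertex 2.58 -2.602 1.928
vertex 2.711 -4.119 0.604
vertex 2.142 -4.211 1.469
endloop
endfacet
facet normal 0.798 -0.356 0.487
outer loop
vertex 3.171 -4.67 2.097
vertex 4.178 -2.969 1.691
vertex 3.609 -3.061 2.556
endloop
endfacet
facet normal -0.253 -0.930 -0.265
outer loop
vertex 3.74 -4.578 1.232
vertex 3.171 -4.67 2.097
vertex 2.711 -4.119 0.604
endloop
endfacet
facet normal 0.798 -0.356 0.487
outer loop
vertex 3.74 -4.578 1.232
vertex 4.178 -2.969 1.691
vertex 3.171 -4.67 2.097
endloop
endfacet
facet normal 0.253 0.930 0.265
outer loop
vertex 3.609 -3.061 2.556
vertex 4.178 -2.969 1.691
vertex 2.58 -2.602 1.928
endloop
endfacet
facet normal -0.798 0.356 -0.487
outer loop
vertex 3.149 -2.51 1.063
vertex 2.711 -4.119 0.604
vertex 2.58 -2.602 1.928
endloop
endfacet
facet normal 0.253 0.930 0.265
outer loop
vertex 2.58 -2.602 1.928
vertex 4.178 -2.969 1.691
vertex 3.149 -2.51 1.063
endloop
endfacet
facet normal 0.547 0.088 -0.832
outer loop
vertex 3.149 -2.51 1.063
vertex 3.74 -4.578 1.232
vertex 2.711 -4.119 0.604
endloop
endfacet
facet normal 0.547 0.088 -0.832
outer loop
vertex 4.178 -2.969 1.691
vertex 3.74 -4.578 1.232
vertex 3.149 -2.51 1.063
endloop
endfacet

endsolid


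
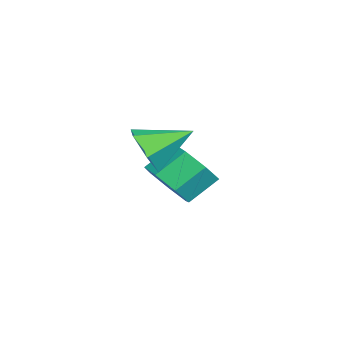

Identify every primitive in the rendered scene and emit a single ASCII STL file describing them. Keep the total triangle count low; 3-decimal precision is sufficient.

solid 
facet normal 0.336 -0.706 -0.624
outer loop
vertex -1.073 -2.775 -0.844
vertex -2.062 -3.06 -1.054
vertex -1.469 -2.345 -1.544
endloop
endfacet
facet normal 0.836 0.529 -0.148
outer loop
vertex -1.073 -2.775 -0.844
vertex -1.469 -2.345 -1.544
vertex -1.53 -1.815 0.004
endloop
endfacet
facet normal 0.836 0.529 -0.148
outer loop
vertex -1.53 -1.815 0.004
vertex -1.469 -2.345 -1.544
vertex -1.926 -1.385 -0.696
endloop
endfacet
facet normal -0.336 0.706 0.624
outer loop
vertex -1.53 -1.815 0.004
vertex -1.926 -1.385 -0.696
vertex -2.518 -2.1 -0.206
endloop
endfacet
facet normal 0.336 -0.706 -0.624
outer loop
vertex -1.469 -2.345 -1.544
vertex -2.062 -3.06 -1.054
vertex -2.311 -2.454 -1.874
endloop
endfacet
facet normal 0.181 0.698 -0.693
outer loop
vertex -1.469 -2.345 -1.544
vertex -2.311 -2.454 -1.874
vertex -1.926 -1.385 -0.696
endloop
endfacet
facet normal 0.181 0.698 -0.693
outer loop
vertex -1.926 -1.385 -0.696
vertex -2.311 -2.454 -1.874
vertex -2.768 -1.494 -1.026
endloop
endfacet
facet normal -0.336 0.706 0.624
outer loop
vertex -1.926 -1.385 -0.696
vertex -2.768 -1.494 -1.026
vertex -2.518 -2.1 -0.206
endloop
endfacet
facet normal 0.336 -0.706 -0.624
outer loop
vertex -2.311 -2.454 -1.874
vertex -2.062 -3.06 -1.054
vertex -2.965 -3.019 -1.587
endloop
endfacet
facet normal -0.609 0.342 -0.715
outer loop
vertex -2.311 -2.454 -1.874
vertex -2.965 -3.019 -1.587
vertex -2.768 -1.494 -1.026
endloop
endfacet
facet normal -0.609 0.342 -0.715
outer loop
vertex -2.768 -1.494 -1.026
vertex -2.965 -3.019 -1.587
vertex -3.422 -2.059 -0.739
endloop
endfacet
facet normal -0.336 0.706 0.624
outer loop
vertex -2.768 -1.494 -1.026
vertex -3.422 -2.059 -0.739
vertex -2.518 -2.1 -0.206
endloop
endfacet
facet normal 0.336 -0.706 -0.624
outer loop
vertex -2.965 -3.019 -1.587
vertex -2.062 -3.06 -1.054
vertex -2.939 -3.615 -0.899
endloop
endfacet
facet normal -0.941 -0.272 -0.200
outer loop
vertex -2.965 -3.019 -1.587
vertex -2.939 -3.615 -0.899
vertex -3.422 -2.059 -0.739
endloop
endfacet
facet normal -0.941 -0.272 -0.200
outer loop
vertex -3.422 -2.059 -0.739
vertex -2.939 -3.615 -0.899
vertex -3.396 -2.655 -0.05
endloop
endfacet
facet normal -0.336 0.706 0.623
outer loop
vertex -3.422 -2.059 -0.739
vertex -3.396 -2.655 -0.05
vertex -2.518 -2.1 -0.206
endloop
endfacet
facet normal 0.336 -0.706 -0.624
outer loop
vertex -2.939 -3.615 -0.899
vertex -2.062 -3.06 -1.054
vertex -2.252 -3.793 -0.327
endloop
endfacet
facet normal -0.565 -0.681 0.466
outer loop
vertex -2.939 -3.615 -0.899
vertex -2.252 -3.793 -0.327
vertex -3.396 -2.655 -0.05
endloop
endfacet
facet normal -0.564 -0.681 0.467
outer loop
vertex -3.396 -2.655 -0.05
vertex -2.252 -3.793 -0.327
vertex -2.709 -2.833 0.521
endloop
endfacet
facet normal -0.335 0.706 0.624
outer loop
vertex -3.396 -2.655 -0.05
vertex -2.709 -2.833 0.521
vertex -2.518 -2.1 -0.206
endloop
endfacet
facet normal 0.336 -0.706 -0.624
outer loop
vertex -2.252 -3.793 -0.327
vertex -2.062 -3.06 -1.054
vertex -1.422 -3.419 -0.303
endloop
endfacet
facet normal 0.237 -0.577 0.781
outer loop
vertex -2.252 -3.793 -0.327
vertex -1.422 -3.419 -0.303
vertex -2.709 -2.833 0.521
endloop
endfacet
facet normal 0.237 -0.577 0.781
outer loop
vertex -2.709 -2.833 0.521
vertex -1.422 -3.419 -0.303
vertex -1.879 -2.459 0.545
endloop
endfacet
facet normal -0.336 0.706 0.623
outer loop
vertex -2.709 -2.833 0.521
vertex -1.879 -2.459 0.545
vertex -2.518 -2.1 -0.206
endloop
endfacet
facet normal 0.336 -0.706 -0.624
outer loop
vertex -1.422 -3.419 -0.303
vertex -2.062 -3.06 -1.054
vertex -1.073 -2.775 -0.844
endloop
endfacet
facet normal 0.860 -0.039 0.508
outer loop
vertex -1.422 -3.419 -0.303
vertex -1.073 -2.775 -0.844
vertex -1.879 -2.459 0.545
endloop
endfacet
facet normal 0.860 -0.039 0.508
outer loop
vertex -1.879 -2.459 0.545
vertex -1.073 -2.775 -0.844
vertex -1.53 -1.815 0.004
endloop
endfacet
facet normal -0.336 0.706 0.623
outer loop
vertex -1.879 -2.459 0.545
vertex -1.53 -1.815 0.004
vertex -2.518 -2.1 -0.206
endloop
endfacet
facet normal 0.152 -0.881 -0.448
outer loop
vertex 1.298 -4.003 2.531
vertex 0.876 -3.666 1.726
vertex 1.833 -3.565 1.851
endloop
endfacet
facet normal 0.665 0.270 0.697
outer loop
vertex 1.298 -4.003 2.531
vertex 1.833 -3.565 1.851
vertex 0.624 -2.194 2.474
endloop
endfacet
facet normal 0.152 -0.881 -0.449
outer loop
vertex 1.833 -3.565 1.851
vertex 0.876 -3.666 1.726
vertex 1.411 -3.227 1.045
endloop
endfacet
facet normal 0.725 0.682 -0.094
outer loop
vertex 1.833 -3.565 1.851
vertex 1.411 -3.227 1.045
vertex 0.624 -2.194 2.474
endloop
endfacet
facet normal 0.152 -0.881 -0.449
outer loop
vertex 1.411 -3.227 1.045
vertex 0.876 -3.666 1.726
vertex 0.455 -3.328 0.92
endloop
endfacet
facet normal -0.008 0.808 -0.589
outer loop
vertex 1.411 -3.227 1.045
vertex 0.455 -3.328 0.92
vertex 0.624 -2.194 2.474
endloop
endfacet
facet normal 0.151 -0.881 -0.448
outer loop
vertex 0.455 -3.328 0.92
vertex 0.876 -3.666 1.726
vertex -0.08 -3.766 1.6
endloop
endfacet
facet normal -0.801 0.522 -0.294
outer loop
vertex 0.455 -3.328 0.92
vertex -0.08 -3.766 1.6
vertex 0.624 -2.194 2.474
endloop
endfacet
facet normal 0.151 -0.881 -0.449
outer loop
vertex -0.08 -3.766 1.6
vertex 0.876 -3.666 1.726
vertex 0.342 -4.104 2.406
endloop
endfacet
facet normal -0.861 0.109 0.497
outer loop
vertex -0.08 -3.766 1.6
vertex 0.342 -4.104 2.406
vertex 0.624 -2.194 2.474
endloop
endfacet
facet normal 0.152 -0.881 -0.448
outer loop
vertex 0.342 -4.104 2.406
vertex 0.876 -3.666 1.726
vertex 1.298 -4.003 2.531
endloop
endfacet
facet normal -0.128 -0.016 0.992
outer loop
vertex 0.342 -4.104 2.406
vertex 1.298 -4.003 2.531
vertex 0.624 -2.194 2.474
endloop
endfacet

endsolid


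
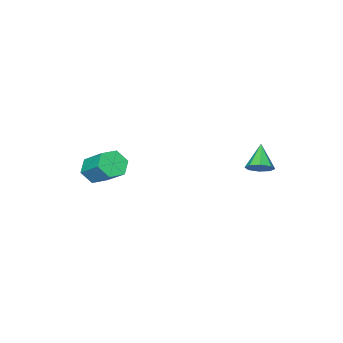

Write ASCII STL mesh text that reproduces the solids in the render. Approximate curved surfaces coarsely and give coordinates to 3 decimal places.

solid 
facet normal -0.069 -0.794 -0.604
outer loop
vertex 3.373 -4.19 -1.617
vertex 2.753 -4.093 -1.674
vertex 3.153 -3.821 -2.077
endloop
endfacet
facet normal 0.934 0.161 -0.317
outer loop
vertex 3.373 -4.19 -1.617
vertex 3.153 -3.821 -2.077
vertex 3.467 -3.103 -0.788
endloop
endfacet
facet normal 0.935 0.161 -0.317
outer loop
vertex 3.467 -3.103 -0.788
vertex 3.153 -3.821 -2.077
vertex 3.247 -2.734 -1.249
endloop
endfacet
facet normal 0.066 0.794 0.604
outer loop
vertex 3.467 -3.103 -0.788
vertex 3.247 -2.734 -1.249
vertex 2.847 -3.007 -0.846
endloop
endfacet
facet normal -0.068 -0.794 -0.604
outer loop
vertex 3.153 -3.821 -2.077
vertex 2.753 -4.093 -1.674
vertex 2.533 -3.724 -2.135
endloop
endfacet
facet normal 0.166 0.588 -0.791
outer loop
vertex 3.153 -3.821 -2.077
vertex 2.533 -3.724 -2.135
vertex 3.247 -2.734 -1.249
endloop
endfacet
facet normal 0.165 0.589 -0.791
outer loop
vertex 3.247 -2.734 -1.249
vertex 2.533 -3.724 -2.135
vertex 2.627 -2.637 -1.306
endloop
endfacet
facet normal 0.068 0.793 0.605
outer loop
vertex 3.247 -2.734 -1.249
vertex 2.627 -2.637 -1.306
vertex 2.847 -3.007 -0.846
endloop
endfacet
facet normal -0.066 -0.794 -0.604
outer loop
vertex 2.533 -3.724 -2.135
vertex 2.753 -4.093 -1.674
vertex 2.133 -3.997 -1.732
endloop
endfacet
facet normal -0.770 0.428 -0.474
outer loop
vertex 2.533 -3.724 -2.135
vertex 2.133 -3.997 -1.732
vertex 2.627 -2.637 -1.306
endloop
endfacet
facet normal -0.770 0.428 -0.474
outer loop
vertex 2.627 -2.637 -1.306
vertex 2.133 -3.997 -1.732
vertex 2.227 -2.91 -0.903
endloop
endfacet
facet normal 0.068 0.793 0.605
outer loop
vertex 2.627 -2.637 -1.306
vertex 2.227 -2.91 -0.903
vertex 2.847 -3.007 -0.846
endloop
endfacet
facet normal -0.066 -0.794 -0.604
outer loop
vertex 2.133 -3.997 -1.732
vertex 2.753 -4.093 -1.674
vertex 2.353 -4.366 -1.271
endloop
endfacet
facet normal -0.935 -0.161 0.317
outer loop
vertex 2.133 -3.997 -1.732
vertex 2.353 -4.366 -1.271
vertex 2.227 -2.91 -0.903
endloop
endfacet
facet normal -0.934 -0.161 0.318
outer loop
vertex 2.227 -2.91 -0.903
vertex 2.353 -4.366 -1.271
vertex 2.447 -3.279 -0.443
endloop
endfacet
facet normal 0.069 0.794 0.604
outer loop
vertex 2.227 -2.91 -0.903
vertex 2.447 -3.279 -0.443
vertex 2.847 -3.007 -0.846
endloop
endfacet
facet normal -0.068 -0.793 -0.605
outer loop
vertex 2.353 -4.366 -1.271
vertex 2.753 -4.093 -1.674
vertex 2.973 -4.463 -1.214
endloop
endfacet
facet normal -0.165 -0.589 0.791
outer loop
vertex 2.353 -4.366 -1.271
vertex 2.973 -4.463 -1.214
vertex 2.447 -3.279 -0.443
endloop
endfacet
facet normal -0.166 -0.589 0.791
outer loop
vertex 2.447 -3.279 -0.443
vertex 2.973 -4.463 -1.214
vertex 3.067 -3.376 -0.385
endloop
endfacet
facet normal 0.068 0.794 0.604
outer loop
vertex 2.447 -3.279 -0.443
vertex 3.067 -3.376 -0.385
vertex 2.847 -3.007 -0.846
endloop
endfacet
facet normal -0.068 -0.793 -0.605
outer loop
vertex 2.973 -4.463 -1.214
vertex 2.753 -4.093 -1.674
vertex 3.373 -4.19 -1.617
endloop
endfacet
facet normal 0.770 -0.428 0.474
outer loop
vertex 2.973 -4.463 -1.214
vertex 3.373 -4.19 -1.617
vertex 3.067 -3.376 -0.385
endloop
endfacet
facet normal 0.770 -0.428 0.474
outer loop
vertex 3.067 -3.376 -0.385
vertex 3.373 -4.19 -1.617
vertex 3.467 -3.103 -0.788
endloop
endfacet
facet normal 0.066 0.794 0.604
outer loop
vertex 3.067 -3.376 -0.385
vertex 3.467 -3.103 -0.788
vertex 2.847 -3.007 -0.846
endloop
endfacet
facet normal 0.531 0.498 -0.685
outer loop
vertex -0.219 1.264 -0.236
vertex -0.456 0.987 -0.621
vertex -0.559 1.442 -0.37
endloop
endfacet
facet normal -0.090 0.484 0.870
outer loop
vertex -0.219 1.264 -0.236
vertex -0.559 1.442 -0.37
vertex -1.044 0.433 0.141
endloop
endfacet
facet normal 0.530 0.498 -0.686
outer loop
vertex -0.559 1.442 -0.37
vertex -0.456 0.987 -0.621
vertex -0.838 1.353 -0.65
endloop
endfacet
facet normal -0.667 0.566 0.485
outer loop
vertex -0.559 1.442 -0.37
vertex -0.838 1.353 -0.65
vertex -1.044 0.433 0.141
endloop
endfacet
facet normal 0.529 0.498 -0.687
outer loop
vertex -0.838 1.353 -0.65
vertex -0.456 0.987 -0.621
vertex -0.893 1.049 -0.913
endloop
endfacet
facet normal -0.980 0.198 -0.024
outer loop
vertex -0.838 1.353 -0.65
vertex -0.893 1.049 -0.913
vertex -1.044 0.433 0.141
endloop
endfacet
facet normal 0.529 0.499 -0.686
outer loop
vertex -0.893 1.049 -0.913
vertex -0.456 0.987 -0.621
vertex -0.692 0.709 -1.005
endloop
endfacet
facet normal -0.843 -0.402 -0.356
outer loop
vertex -0.893 1.049 -0.913
vertex -0.692 0.709 -1.005
vertex -1.044 0.433 0.141
endloop
endfacet
facet normal 0.529 0.499 -0.686
outer loop
vertex -0.692 0.709 -1.005
vertex -0.456 0.987 -0.621
vertex -0.352 0.531 -0.872
endloop
endfacet
facet normal -0.339 -0.885 -0.317
outer loop
vertex -0.692 0.709 -1.005
vertex -0.352 0.531 -0.872
vertex -1.044 0.433 0.141
endloop
endfacet
facet normal 0.530 0.498 -0.686
outer loop
vertex -0.352 0.531 -0.872
vertex -0.456 0.987 -0.621
vertex -0.073 0.621 -0.591
endloop
endfacet
facet normal 0.241 -0.968 0.071
outer loop
vertex -0.352 0.531 -0.872
vertex -0.073 0.621 -0.591
vertex -1.044 0.433 0.141
endloop
endfacet
facet normal 0.530 0.499 -0.686
outer loop
vertex -0.073 0.621 -0.591
vertex -0.456 0.987 -0.621
vertex -0.018 0.924 -0.328
endloop
endfacet
facet normal 0.552 -0.602 0.578
outer loop
vertex -0.073 0.621 -0.591
vertex -0.018 0.924 -0.328
vertex -1.044 0.433 0.141
endloop
endfacet
facet normal 0.530 0.499 -0.685
outer loop
vertex -0.018 0.924 -0.328
vertex -0.456 0.987 -0.621
vertex -0.219 1.264 -0.236
endloop
endfacet
facet normal 0.416 -0.000 0.909
outer loop
vertex -0.018 0.924 -0.328
vertex -0.219 1.264 -0.236
vertex -1.044 0.433 0.141
endloop
endfacet

endsolid


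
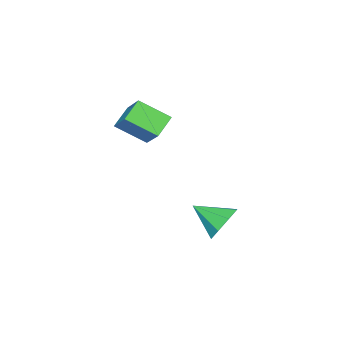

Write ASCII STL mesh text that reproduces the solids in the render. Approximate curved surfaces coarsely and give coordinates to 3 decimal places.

solid 
facet normal -0.838 -0.014 0.546
outer loop
vertex 0.175 -1.086 4.077
vertex -0.429 0.229 3.185
vertex -0.572 -2.226 2.902
endloop
endfacet
facet normal 0.356 -0.774 0.525
outer loop
vertex 0.449 -2.209 2.235
vertex 0.175 -1.086 4.077
vertex -0.572 -2.226 2.902
endloop
endfacet
facet normal -0.837 -0.014 0.547
outer loop
vertex -0.572 -2.226 2.902
vertex -0.429 0.229 3.185
vertex -1.177 -0.911 2.01
endloop
endfacet
facet normal -0.416 -0.634 -0.652
outer loop
vertex -1.177 -0.911 2.01
vertex 0.449 -2.209 2.235
vertex -0.572 -2.226 2.902
endloop
endfacet
facet normal 0.416 0.634 0.653
outer loop
vertex 0.175 -1.086 4.077
vertex 0.592 0.246 2.518
vertex -0.429 0.229 3.185
endloop
endfacet
facet normal 0.355 -0.774 0.525
outer loop
vertex 1.197 -1.069 3.41
vertex 0.175 -1.086 4.077
vertex 0.449 -2.209 2.235
endloop
endfacet
facet normal 0.415 0.634 0.653
outer loop
vertex 1.197 -1.069 3.41
vertex 0.592 0.246 2.518
vertex 0.175 -1.086 4.077
endloop
endfacet
facet normal -0.355 0.774 -0.524
outer loop
vertex -0.429 0.229 3.185
vertex 0.592 0.246 2.518
vertex -1.177 -0.911 2.01
endloop
endfacet
facet normal -0.415 -0.634 -0.653
outer loop
vertex -0.155 -0.894 1.343
vertex 0.449 -2.209 2.235
vertex -1.177 -0.911 2.01
endloop
endfacet
facet normal -0.355 0.774 -0.525
outer loop
vertex -1.177 -0.911 2.01
vertex 0.592 0.246 2.518
vertex -0.155 -0.894 1.343
endloop
endfacet
facet normal 0.837 0.014 -0.547
outer loop
vertex -0.155 -0.894 1.343
vertex 1.197 -1.069 3.41
vertex 0.449 -2.209 2.235
endloop
endfacet
facet normal 0.837 0.015 -0.546
outer loop
vertex 0.592 0.246 2.518
vertex 1.197 -1.069 3.41
vertex -0.155 -0.894 1.343
endloop
endfacet
facet normal -0.184 0.861 -0.473
outer loop
vertex 0.283 2.834 -3.128
vertex -0.043 3.245 -2.253
vertex 0.858 3.178 -2.726
endloop
endfacet
facet normal 0.658 -0.646 -0.388
outer loop
vertex 0.283 2.834 -3.128
vertex 0.858 3.178 -2.726
vertex 0.263 1.815 -1.467
endloop
endfacet
facet normal -0.184 0.862 -0.472
outer loop
vertex 0.858 3.178 -2.726
vertex -0.043 3.245 -2.253
vertex 0.905 3.56 -2.047
endloop
endfacet
facet normal 0.944 -0.311 0.110
outer loop
vertex 0.858 3.178 -2.726
vertex 0.905 3.56 -2.047
vertex 0.263 1.815 -1.467
endloop
endfacet
facet normal -0.184 0.862 -0.473
outer loop
vertex 0.905 3.56 -2.047
vertex -0.043 3.245 -2.253
vertex 0.397 3.758 -1.489
endloop
endfacet
facet normal 0.731 -0.043 0.681
outer loop
vertex 0.905 3.56 -2.047
vertex 0.397 3.758 -1.489
vertex 0.263 1.815 -1.467
endloop
endfacet
facet normal -0.183 0.862 -0.473
outer loop
vertex 0.397 3.758 -1.489
vertex -0.043 3.245 -2.253
vertex -0.369 3.656 -1.378
endloop
endfacet
facet normal 0.143 0.001 0.990
outer loop
vertex 0.397 3.758 -1.489
vertex -0.369 3.656 -1.378
vertex 0.263 1.815 -1.467
endloop
endfacet
facet normal -0.184 0.862 -0.473
outer loop
vertex -0.369 3.656 -1.378
vertex -0.043 3.245 -2.253
vertex -0.944 3.313 -1.779
endloop
endfacet
facet normal -0.475 -0.204 0.856
outer loop
vertex -0.369 3.656 -1.378
vertex -0.944 3.313 -1.779
vertex 0.263 1.815 -1.467
endloop
endfacet
facet normal -0.184 0.862 -0.473
outer loop
vertex -0.944 3.313 -1.779
vertex -0.043 3.245 -2.253
vertex -0.991 2.93 -2.458
endloop
endfacet
facet normal -0.762 -0.540 0.357
outer loop
vertex -0.944 3.313 -1.779
vertex -0.991 2.93 -2.458
vertex 0.263 1.815 -1.467
endloop
endfacet
facet normal -0.184 0.862 -0.473
outer loop
vertex -0.991 2.93 -2.458
vertex -0.043 3.245 -2.253
vertex -0.483 2.732 -3.016
endloop
endfacet
facet normal -0.549 -0.808 -0.214
outer loop
vertex -0.991 2.93 -2.458
vertex -0.483 2.732 -3.016
vertex 0.263 1.815 -1.467
endloop
endfacet
facet normal -0.184 0.862 -0.473
outer loop
vertex -0.483 2.732 -3.016
vertex -0.043 3.245 -2.253
vertex 0.283 2.834 -3.128
endloop
endfacet
facet normal 0.037 -0.852 -0.522
outer loop
vertex -0.483 2.732 -3.016
vertex 0.283 2.834 -3.128
vertex 0.263 1.815 -1.467
endloop
endfacet

endsolid


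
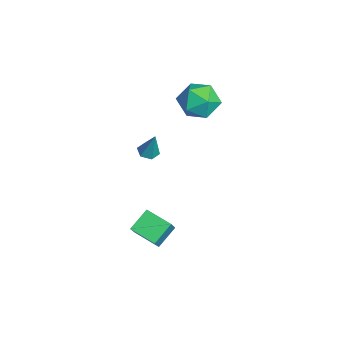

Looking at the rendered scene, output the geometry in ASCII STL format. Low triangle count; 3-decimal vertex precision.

solid 
facet normal -0.623 -0.725 0.292
outer loop
vertex 1.235 -2.799 -1.729
vertex 0.624 -1.992 -1.029
vertex 0.407 -2.512 -2.782
endloop
endfacet
facet normal 0.496 -0.656 -0.569
outer loop
vertex 1.236 -1.548 -3.171
vertex 1.235 -2.799 -1.729
vertex 0.407 -2.512 -2.782
endloop
endfacet
facet normal -0.623 -0.726 0.292
outer loop
vertex 0.407 -2.512 -2.782
vertex 0.624 -1.992 -1.029
vertex -0.204 -1.706 -2.082
endloop
endfacet
facet normal -0.604 0.209 -0.769
outer loop
vertex -0.204 -1.706 -2.082
vertex 1.236 -1.548 -3.171
vertex 0.407 -2.512 -2.782
endloop
endfacet
facet normal 0.604 -0.209 0.769
outer loop
vertex 1.235 -2.799 -1.729
vertex 1.453 -1.028 -1.418
vertex 0.624 -1.992 -1.029
endloop
endfacet
facet normal 0.497 -0.656 -0.569
outer loop
vertex 2.064 -1.834 -2.118
vertex 1.235 -2.799 -1.729
vertex 1.236 -1.548 -3.171
endloop
endfacet
facet normal 0.604 -0.209 0.769
outer loop
vertex 2.064 -1.834 -2.118
vertex 1.453 -1.028 -1.418
vertex 1.235 -2.799 -1.729
endloop
endfacet
facet normal -0.496 0.656 0.568
outer loop
vertex 0.624 -1.992 -1.029
vertex 1.453 -1.028 -1.418
vertex -0.204 -1.706 -2.082
endloop
endfacet
facet normal -0.604 0.209 -0.769
outer loop
vertex 0.625 -0.741 -2.471
vertex 1.236 -1.548 -3.171
vertex -0.204 -1.706 -2.082
endloop
endfacet
facet normal -0.496 0.656 0.569
outer loop
vertex -0.204 -1.706 -2.082
vertex 1.453 -1.028 -1.418
vertex 0.625 -0.741 -2.471
endloop
endfacet
facet normal 0.623 0.726 -0.293
outer loop
vertex 0.625 -0.741 -2.471
vertex 2.064 -1.834 -2.118
vertex 1.236 -1.548 -3.171
endloop
endfacet
facet normal 0.623 0.726 -0.292
outer loop
vertex 1.453 -1.028 -1.418
vertex 2.064 -1.834 -2.118
vertex 0.625 -0.741 -2.471
endloop
endfacet
facet normal -0.308 -0.177 -0.935
outer loop
vertex 0.053 -1.679 1.941
vertex -0.429 -1.766 2.116
vertex -0.285 -1.286 1.978
endloop
endfacet
facet normal 0.755 0.654 -0.050
outer loop
vertex 0.053 -1.679 1.941
vertex -0.285 -1.286 1.978
vertex 0.009 -1.514 3.444
endloop
endfacet
facet normal -0.308 -0.176 -0.935
outer loop
vertex -0.285 -1.286 1.978
vertex -0.429 -1.766 2.116
vertex -0.767 -1.372 2.153
endloop
endfacet
facet normal -0.111 0.978 0.174
outer loop
vertex -0.285 -1.286 1.978
vertex -0.767 -1.372 2.153
vertex 0.009 -1.514 3.444
endloop
endfacet
facet normal -0.309 -0.178 -0.934
outer loop
vertex -0.767 -1.372 2.153
vertex -0.429 -1.766 2.116
vertex -0.911 -1.852 2.292
endloop
endfacet
facet normal -0.774 0.379 0.507
outer loop
vertex -0.767 -1.372 2.153
vertex -0.911 -1.852 2.292
vertex 0.009 -1.514 3.444
endloop
endfacet
facet normal -0.309 -0.178 -0.934
outer loop
vertex -0.911 -1.852 2.292
vertex -0.429 -1.766 2.116
vertex -0.573 -2.246 2.255
endloop
endfacet
facet normal -0.569 -0.546 0.615
outer loop
vertex -0.911 -1.852 2.292
vertex -0.573 -2.246 2.255
vertex 0.009 -1.514 3.444
endloop
endfacet
facet normal -0.309 -0.178 -0.934
outer loop
vertex -0.573 -2.246 2.255
vertex -0.429 -1.766 2.116
vertex -0.091 -2.159 2.079
endloop
endfacet
facet normal 0.299 -0.871 0.390
outer loop
vertex -0.573 -2.246 2.255
vertex -0.091 -2.159 2.079
vertex 0.009 -1.514 3.444
endloop
endfacet
facet normal -0.308 -0.177 -0.935
outer loop
vertex -0.091 -2.159 2.079
vertex -0.429 -1.766 2.116
vertex 0.053 -1.679 1.941
endloop
endfacet
facet normal 0.961 -0.272 0.058
outer loop
vertex -0.091 -2.159 2.079
vertex 0.053 -1.679 1.941
vertex 0.009 -1.514 3.444
endloop
endfacet
facet normal 0.327 0.162 0.931
outer loop
vertex -3.016 1.377 4.172
vertex -2.689 0.346 4.237
vertex -2.012 1.106 3.867
endloop
endfacet
facet normal 0.368 0.758 0.539
outer loop
vertex -3.016 1.377 4.172
vertex -2.012 1.106 3.867
vertex -2.588 1.807 3.275
endloop
endfacet
facet normal -0.287 0.910 0.299
outer loop
vertex -3.016 1.377 4.172
vertex -2.588 1.807 3.275
vertex -3.621 1.48 3.28
endloop
endfacet
facet normal -0.733 0.408 0.544
outer loop
vertex -3.016 1.377 4.172
vertex -3.621 1.48 3.28
vertex -3.683 0.577 3.874
endloop
endfacet
facet normal -0.353 -0.053 0.934
outer loop
vertex -3.016 1.377 4.172
vertex -3.683 0.577 3.874
vertex -2.689 0.346 4.237
endloop
endfacet
facet normal 0.783 0.622 -0.025
outer loop
vertex -2.588 1.807 3.275
vertex -2.012 1.106 3.867
vertex -1.997 1.043 2.786
endloop
endfacet
facet normal 0.716 -0.342 0.609
outer loop
vertex -2.012 1.106 3.867
vertex -2.689 0.346 4.237
vertex -2.059 0.14 3.38
endloop
endfacet
facet normal -0.384 -0.690 0.613
outer loop
vertex -2.689 0.346 4.237
vertex -3.683 0.577 3.874
vertex -3.092 -0.187 3.385
endloop
endfacet
facet normal -0.998 0.057 -0.017
outer loop
vertex -3.683 0.577 3.874
vertex -3.621 1.48 3.28
vertex -3.668 0.514 2.793
endloop
endfacet
facet normal -0.277 0.868 -0.412
outer loop
vertex -3.621 1.48 3.28
vertex -2.588 1.807 3.275
vertex -2.991 1.274 2.423
endloop
endfacet
facet normal 0.733 -0.408 -0.544
outer loop
vertex -2.664 0.243 2.488
vertex -1.997 1.043 2.786
vertex -2.059 0.14 3.38
endloop
endfacet
facet normal 0.287 -0.910 -0.299
outer loop
vertex -2.664 0.243 2.488
vertex -2.059 0.14 3.38
vertex -3.092 -0.187 3.385
endloop
endfacet
facet normal -0.368 -0.758 -0.539
outer loop
vertex -2.664 0.243 2.488
vertex -3.092 -0.187 3.385
vertex -3.668 0.514 2.793
endloop
endfacet
facet normal -0.327 -0.162 -0.931
outer loop
vertex -2.664 0.243 2.488
vertex -3.668 0.514 2.793
vertex -2.991 1.274 2.423
endloop
endfacet
facet normal 0.353 0.053 -0.934
outer loop
vertex -2.664 0.243 2.488
vertex -2.991 1.274 2.423
vertex -1.997 1.043 2.786
endloop
endfacet
facet normal 0.998 -0.057 0.017
outer loop
vertex -2.059 0.14 3.38
vertex -1.997 1.043 2.786
vertex -2.012 1.106 3.867
endloop
endfacet
facet normal 0.277 -0.868 0.412
outer loop
vertex -3.092 -0.187 3.385
vertex -2.059 0.14 3.38
vertex -2.689 0.346 4.237
endloop
endfacet
facet normal -0.783 -0.622 0.025
outer loop
vertex -3.668 0.514 2.793
vertex -3.092 -0.187 3.385
vertex -3.683 0.577 3.874
endloop
endfacet
facet normal -0.716 0.342 -0.609
outer loop
vertex -2.991 1.274 2.423
vertex -3.668 0.514 2.793
vertex -3.621 1.48 3.28
endloop
endfacet
facet normal 0.384 0.690 -0.613
outer loop
vertex -1.997 1.043 2.786
vertex -2.991 1.274 2.423
vertex -2.588 1.807 3.275
endloop
endfacet

endsolid


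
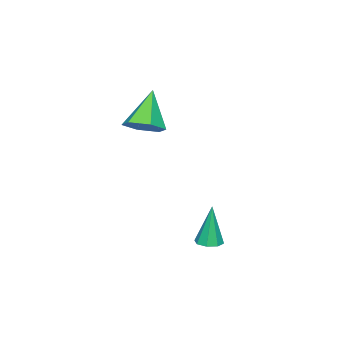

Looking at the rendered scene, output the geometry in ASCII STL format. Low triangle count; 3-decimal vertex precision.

solid 
facet normal 0.573 0.128 -0.809
outer loop
vertex -0.615 -3.45 1.195
vertex -1.432 -3.15 0.664
vertex -0.872 -2.464 1.169
endloop
endfacet
facet normal 0.509 0.155 0.847
outer loop
vertex -0.615 -3.45 1.195
vertex -0.872 -2.464 1.169
vertex -2.688 -3.43 2.436
endloop
endfacet
facet normal 0.574 0.127 -0.809
outer loop
vertex -0.872 -2.464 1.169
vertex -1.432 -3.15 0.664
vertex -1.689 -2.164 0.637
endloop
endfacet
facet normal -0.056 0.831 0.554
outer loop
vertex -0.872 -2.464 1.169
vertex -1.689 -2.164 0.637
vertex -2.688 -3.43 2.436
endloop
endfacet
facet normal 0.573 0.127 -0.810
outer loop
vertex -1.689 -2.164 0.637
vertex -1.432 -3.15 0.664
vertex -2.25 -2.85 0.132
endloop
endfacet
facet normal -0.778 0.628 0.010
outer loop
vertex -1.689 -2.164 0.637
vertex -2.25 -2.85 0.132
vertex -2.688 -3.43 2.436
endloop
endfacet
facet normal 0.573 0.127 -0.810
outer loop
vertex -2.25 -2.85 0.132
vertex -1.432 -3.15 0.664
vertex -1.993 -3.837 0.159
endloop
endfacet
facet normal -0.937 -0.251 -0.241
outer loop
vertex -2.25 -2.85 0.132
vertex -1.993 -3.837 0.159
vertex -2.688 -3.43 2.436
endloop
endfacet
facet normal 0.573 0.128 -0.810
outer loop
vertex -1.993 -3.837 0.159
vertex -1.432 -3.15 0.664
vertex -1.175 -4.137 0.69
endloop
endfacet
facet normal -0.373 -0.926 0.052
outer loop
vertex -1.993 -3.837 0.159
vertex -1.175 -4.137 0.69
vertex -2.688 -3.43 2.436
endloop
endfacet
facet normal 0.573 0.128 -0.809
outer loop
vertex -1.175 -4.137 0.69
vertex -1.432 -3.15 0.664
vertex -0.615 -3.45 1.195
endloop
endfacet
facet normal 0.350 -0.723 0.596
outer loop
vertex -1.175 -4.137 0.69
vertex -0.615 -3.45 1.195
vertex -2.688 -3.43 2.436
endloop
endfacet
facet normal 0.079 -0.019 -0.997
outer loop
vertex 0.597 0.679 -4.745
vertex 0.024 0.959 -4.796
vertex 0.627 1.168 -4.752
endloop
endfacet
facet normal 0.936 -0.052 0.348
outer loop
vertex 0.597 0.679 -4.745
vertex 0.627 1.168 -4.752
vertex -0.144 1.001 -2.704
endloop
endfacet
facet normal 0.080 -0.022 -0.997
outer loop
vertex 0.627 1.168 -4.752
vertex 0.024 0.959 -4.796
vertex 0.304 1.534 -4.786
endloop
endfacet
facet normal 0.697 0.644 0.315
outer loop
vertex 0.627 1.168 -4.752
vertex 0.304 1.534 -4.786
vertex -0.144 1.001 -2.704
endloop
endfacet
facet normal 0.079 -0.021 -0.997
outer loop
vertex 0.304 1.534 -4.786
vertex 0.024 0.959 -4.796
vertex -0.183 1.564 -4.825
endloop
endfacet
facet normal 0.039 0.966 0.256
outer loop
vertex 0.304 1.534 -4.786
vertex -0.183 1.564 -4.825
vertex -0.144 1.001 -2.704
endloop
endfacet
facet normal 0.081 -0.020 -0.997
outer loop
vertex -0.183 1.564 -4.825
vertex 0.024 0.959 -4.796
vertex -0.549 1.239 -4.848
endloop
endfacet
facet normal -0.657 0.725 0.205
outer loop
vertex -0.183 1.564 -4.825
vertex -0.549 1.239 -4.848
vertex -0.144 1.001 -2.704
endloop
endfacet
facet normal 0.081 -0.019 -0.997
outer loop
vertex -0.549 1.239 -4.848
vertex 0.024 0.959 -4.796
vertex -0.579 0.75 -4.841
endloop
endfacet
facet normal -0.979 0.063 0.192
outer loop
vertex -0.549 1.239 -4.848
vertex -0.579 0.75 -4.841
vertex -0.144 1.001 -2.704
endloop
endfacet
facet normal 0.081 -0.021 -0.996
outer loop
vertex -0.579 0.75 -4.841
vertex 0.024 0.959 -4.796
vertex -0.256 0.383 -4.807
endloop
endfacet
facet normal -0.742 -0.632 0.225
outer loop
vertex -0.579 0.75 -4.841
vertex -0.256 0.383 -4.807
vertex -0.144 1.001 -2.704
endloop
endfacet
facet normal 0.080 -0.020 -0.997
outer loop
vertex -0.256 0.383 -4.807
vertex 0.024 0.959 -4.796
vertex 0.232 0.354 -4.767
endloop
endfacet
facet normal -0.080 -0.955 0.285
outer loop
vertex -0.256 0.383 -4.807
vertex 0.232 0.354 -4.767
vertex -0.144 1.001 -2.704
endloop
endfacet
facet normal 0.079 -0.021 -0.997
outer loop
vertex 0.232 0.354 -4.767
vertex 0.024 0.959 -4.796
vertex 0.597 0.679 -4.745
endloop
endfacet
facet normal 0.615 -0.713 0.336
outer loop
vertex 0.232 0.354 -4.767
vertex 0.597 0.679 -4.745
vertex -0.144 1.001 -2.704
endloop
endfacet

endsolid


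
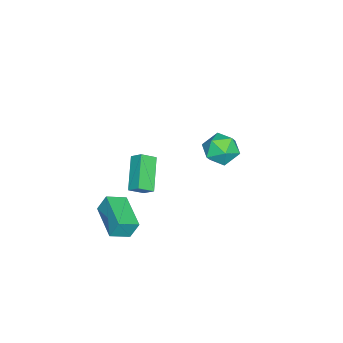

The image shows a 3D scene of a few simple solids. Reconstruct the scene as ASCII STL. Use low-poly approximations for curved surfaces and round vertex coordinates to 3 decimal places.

solid 
facet normal -0.975 -0.191 0.113
outer loop
vertex -0.562 2.461 3.625
vertex -0.444 1.597 3.182
vertex -0.345 1.667 4.153
endloop
endfacet
facet normal -0.735 0.225 0.640
outer loop
vertex -0.562 2.461 3.625
vertex -0.345 1.667 4.153
vertex 0.089 2.52 4.352
endloop
endfacet
facet normal -0.462 0.816 0.348
outer loop
vertex -0.562 2.461 3.625
vertex 0.089 2.52 4.352
vertex 0.259 2.978 3.504
endloop
endfacet
facet normal -0.535 0.764 -0.360
outer loop
vertex -0.562 2.461 3.625
vertex 0.259 2.978 3.504
vertex -0.07 2.407 2.781
endloop
endfacet
facet normal -0.851 0.143 -0.505
outer loop
vertex -0.562 2.461 3.625
vertex -0.07 2.407 2.781
vertex -0.444 1.597 3.182
endloop
endfacet
facet normal -0.206 -0.122 0.971
outer loop
vertex 0.089 2.52 4.352
vertex -0.345 1.667 4.153
vertex 0.61 1.693 4.359
endloop
endfacet
facet normal -0.595 -0.795 0.118
outer loop
vertex -0.345 1.667 4.153
vertex -0.444 1.597 3.182
vertex 0.281 1.122 3.636
endloop
endfacet
facet normal -0.394 -0.255 -0.883
outer loop
vertex -0.444 1.597 3.182
vertex -0.07 2.407 2.781
vertex 0.451 1.58 2.788
endloop
endfacet
facet normal 0.119 0.752 -0.648
outer loop
vertex -0.07 2.407 2.781
vertex 0.259 2.978 3.504
vertex 0.885 2.433 2.987
endloop
endfacet
facet normal 0.235 0.835 0.498
outer loop
vertex 0.259 2.978 3.504
vertex 0.089 2.52 4.352
vertex 0.984 2.503 3.958
endloop
endfacet
facet normal 0.535 -0.764 0.360
outer loop
vertex 1.102 1.639 3.515
vertex 0.61 1.693 4.359
vertex 0.281 1.122 3.636
endloop
endfacet
facet normal 0.462 -0.816 -0.348
outer loop
vertex 1.102 1.639 3.515
vertex 0.281 1.122 3.636
vertex 0.451 1.58 2.788
endloop
endfacet
facet normal 0.735 -0.225 -0.640
outer loop
vertex 1.102 1.639 3.515
vertex 0.451 1.58 2.788
vertex 0.885 2.433 2.987
endloop
endfacet
facet normal 0.975 0.191 -0.113
outer loop
vertex 1.102 1.639 3.515
vertex 0.885 2.433 2.987
vertex 0.984 2.503 3.958
endloop
endfacet
facet normal 0.851 -0.143 0.505
outer loop
vertex 1.102 1.639 3.515
vertex 0.984 2.503 3.958
vertex 0.61 1.693 4.359
endloop
endfacet
facet normal -0.119 -0.752 0.648
outer loop
vertex 0.281 1.122 3.636
vertex 0.61 1.693 4.359
vertex -0.345 1.667 4.153
endloop
endfacet
facet normal -0.235 -0.835 -0.498
outer loop
vertex 0.451 1.58 2.788
vertex 0.281 1.122 3.636
vertex -0.444 1.597 3.182
endloop
endfacet
facet normal 0.206 0.122 -0.971
outer loop
vertex 0.885 2.433 2.987
vertex 0.451 1.58 2.788
vertex -0.07 2.407 2.781
endloop
endfacet
facet normal 0.595 0.795 -0.118
outer loop
vertex 0.984 2.503 3.958
vertex 0.885 2.433 2.987
vertex 0.259 2.978 3.504
endloop
endfacet
facet normal 0.394 0.255 0.883
outer loop
vertex 0.61 1.693 4.359
vertex 0.984 2.503 3.958
vertex 0.089 2.52 4.352
endloop
endfacet
facet normal -0.625 0.675 -0.392
outer loop
vertex -0.533 -3.023 -2.396
vertex 1.051 -1.75 -2.728
vertex -0.39 -3.454 -3.365
endloop
endfacet
facet normal -0.769 -0.618 0.162
outer loop
vertex 0.329 -4.23 -2.912
vertex -0.533 -3.023 -2.396
vertex -0.39 -3.454 -3.365
endloop
endfacet
facet normal -0.624 0.675 -0.393
outer loop
vertex -0.39 -3.454 -3.365
vertex 1.051 -1.75 -2.728
vertex 1.195 -2.181 -3.696
endloop
endfacet
facet normal 0.135 -0.403 -0.905
outer loop
vertex 1.195 -2.181 -3.696
vertex 0.329 -4.23 -2.912
vertex -0.39 -3.454 -3.365
endloop
endfacet
facet normal -0.135 0.404 0.905
outer loop
vertex -0.533 -3.023 -2.396
vertex 1.77 -2.526 -2.275
vertex 1.051 -1.75 -2.728
endloop
endfacet
facet normal -0.769 -0.618 0.161
outer loop
vertex 0.185 -3.799 -1.944
vertex -0.533 -3.023 -2.396
vertex 0.329 -4.23 -2.912
endloop
endfacet
facet normal -0.135 0.403 0.905
outer loop
vertex 0.185 -3.799 -1.944
vertex 1.77 -2.526 -2.275
vertex -0.533 -3.023 -2.396
endloop
endfacet
facet normal 0.769 0.619 -0.161
outer loop
vertex 1.051 -1.75 -2.728
vertex 1.77 -2.526 -2.275
vertex 1.195 -2.181 -3.696
endloop
endfacet
facet normal 0.134 -0.403 -0.905
outer loop
vertex 1.913 -2.957 -3.244
vertex 0.329 -4.23 -2.912
vertex 1.195 -2.181 -3.696
endloop
endfacet
facet normal 0.769 0.618 -0.161
outer loop
vertex 1.195 -2.181 -3.696
vertex 1.77 -2.526 -2.275
vertex 1.913 -2.957 -3.244
endloop
endfacet
facet normal 0.625 -0.675 0.393
outer loop
vertex 1.913 -2.957 -3.244
vertex 0.185 -3.799 -1.944
vertex 0.329 -4.23 -2.912
endloop
endfacet
facet normal 0.624 -0.675 0.393
outer loop
vertex 1.77 -2.526 -2.275
vertex 0.185 -3.799 -1.944
vertex 1.913 -2.957 -3.244
endloop
endfacet
facet normal -0.785 -0.227 0.576
outer loop
vertex -3.185 -3.264 -1.305
vertex -3.747 -2.659 -1.833
vertex -3.379 -3.889 -1.815
endloop
endfacet
facet normal 0.573 -0.618 0.539
outer loop
vertex -1.753 -3.421 -3.007
vertex -3.185 -3.264 -1.305
vertex -3.379 -3.889 -1.815
endloop
endfacet
facet normal -0.785 -0.227 0.576
outer loop
vertex -3.379 -3.889 -1.815
vertex -3.747 -2.659 -1.833
vertex -3.941 -3.284 -2.343
endloop
endfacet
facet normal -0.234 -0.753 -0.615
outer loop
vertex -3.941 -3.284 -2.343
vertex -1.753 -3.421 -3.007
vertex -3.379 -3.889 -1.815
endloop
endfacet
facet normal 0.234 0.753 0.615
outer loop
vertex -3.185 -3.264 -1.305
vertex -2.121 -2.191 -3.025
vertex -3.747 -2.659 -1.833
endloop
endfacet
facet normal 0.573 -0.618 0.539
outer loop
vertex -1.559 -2.796 -2.497
vertex -3.185 -3.264 -1.305
vertex -1.753 -3.421 -3.007
endloop
endfacet
facet normal 0.234 0.753 0.615
outer loop
vertex -1.559 -2.796 -2.497
vertex -2.121 -2.191 -3.025
vertex -3.185 -3.264 -1.305
endloop
endfacet
facet normal -0.573 0.618 -0.539
outer loop
vertex -3.747 -2.659 -1.833
vertex -2.121 -2.191 -3.025
vertex -3.941 -3.284 -2.343
endloop
endfacet
facet normal -0.234 -0.753 -0.615
outer loop
vertex -2.315 -2.816 -3.535
vertex -1.753 -3.421 -3.007
vertex -3.941 -3.284 -2.343
endloop
endfacet
facet normal -0.573 0.618 -0.539
outer loop
vertex -3.941 -3.284 -2.343
vertex -2.121 -2.191 -3.025
vertex -2.315 -2.816 -3.535
endloop
endfacet
facet normal 0.785 0.227 -0.576
outer loop
vertex -2.315 -2.816 -3.535
vertex -1.559 -2.796 -2.497
vertex -1.753 -3.421 -3.007
endloop
endfacet
facet normal 0.785 0.227 -0.576
outer loop
vertex -2.121 -2.191 -3.025
vertex -1.559 -2.796 -2.497
vertex -2.315 -2.816 -3.535
endloop
endfacet

endsolid


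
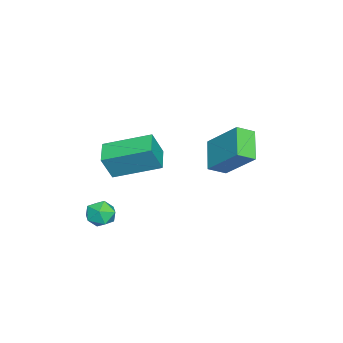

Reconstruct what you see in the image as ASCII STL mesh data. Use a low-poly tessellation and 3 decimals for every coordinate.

solid 
facet normal -0.940 -0.233 0.250
outer loop
vertex -0.15 -2.217 4.088
vertex -0.441 -0.339 4.743
vertex -0.525 -1.89 2.985
endloop
endfacet
facet normal 0.144 -0.934 -0.326
outer loop
vertex 0.481 -1.641 2.717
vertex -0.15 -2.217 4.088
vertex -0.525 -1.89 2.985
endloop
endfacet
facet normal -0.940 -0.233 0.250
outer loop
vertex -0.525 -1.89 2.985
vertex -0.441 -0.339 4.743
vertex -0.816 -0.012 3.64
endloop
endfacet
facet normal -0.310 0.270 -0.912
outer loop
vertex -0.816 -0.012 3.64
vertex 0.481 -1.641 2.717
vertex -0.525 -1.89 2.985
endloop
endfacet
facet normal 0.310 -0.270 0.912
outer loop
vertex -0.15 -2.217 4.088
vertex 0.565 -0.09 4.475
vertex -0.441 -0.339 4.743
endloop
endfacet
facet normal 0.144 -0.934 -0.326
outer loop
vertex 0.856 -1.968 3.82
vertex -0.15 -2.217 4.088
vertex 0.481 -1.641 2.717
endloop
endfacet
facet normal 0.310 -0.270 0.912
outer loop
vertex 0.856 -1.968 3.82
vertex 0.565 -0.09 4.475
vertex -0.15 -2.217 4.088
endloop
endfacet
facet normal -0.144 0.934 0.326
outer loop
vertex -0.441 -0.339 4.743
vertex 0.565 -0.09 4.475
vertex -0.816 -0.012 3.64
endloop
endfacet
facet normal -0.310 0.270 -0.912
outer loop
vertex 0.19 0.237 3.372
vertex 0.481 -1.641 2.717
vertex -0.816 -0.012 3.64
endloop
endfacet
facet normal -0.144 0.934 0.326
outer loop
vertex -0.816 -0.012 3.64
vertex 0.565 -0.09 4.475
vertex 0.19 0.237 3.372
endloop
endfacet
facet normal 0.940 0.233 -0.250
outer loop
vertex 0.19 0.237 3.372
vertex 0.856 -1.968 3.82
vertex 0.481 -1.641 2.717
endloop
endfacet
facet normal 0.940 0.233 -0.250
outer loop
vertex 0.565 -0.09 4.475
vertex 0.856 -1.968 3.82
vertex 0.19 0.237 3.372
endloop
endfacet
facet normal -0.804 -0.213 0.555
outer loop
vertex -3.619 1.016 2.722
vertex -3.025 2.322 4.085
vertex -4.065 1.642 2.316
endloop
endfacet
facet normal -0.300 -0.660 -0.689
outer loop
vertex -2.875 1.958 1.495
vertex -3.619 1.016 2.722
vertex -4.065 1.642 2.316
endloop
endfacet
facet normal -0.804 -0.213 0.555
outer loop
vertex -4.065 1.642 2.316
vertex -3.025 2.322 4.085
vertex -3.471 2.949 3.679
endloop
endfacet
facet normal -0.513 0.720 -0.467
outer loop
vertex -3.471 2.949 3.679
vertex -2.875 1.958 1.495
vertex -4.065 1.642 2.316
endloop
endfacet
facet normal 0.513 -0.720 0.467
outer loop
vertex -3.619 1.016 2.722
vertex -1.835 2.638 3.264
vertex -3.025 2.322 4.085
endloop
endfacet
facet normal -0.301 -0.660 -0.689
outer loop
vertex -2.429 1.331 1.901
vertex -3.619 1.016 2.722
vertex -2.875 1.958 1.495
endloop
endfacet
facet normal 0.513 -0.720 0.467
outer loop
vertex -2.429 1.331 1.901
vertex -1.835 2.638 3.264
vertex -3.619 1.016 2.722
endloop
endfacet
facet normal 0.300 0.660 0.689
outer loop
vertex -3.025 2.322 4.085
vertex -1.835 2.638 3.264
vertex -3.471 2.949 3.679
endloop
endfacet
facet normal -0.513 0.720 -0.467
outer loop
vertex -2.281 3.264 2.858
vertex -2.875 1.958 1.495
vertex -3.471 2.949 3.679
endloop
endfacet
facet normal 0.300 0.660 0.688
outer loop
vertex -3.471 2.949 3.679
vertex -1.835 2.638 3.264
vertex -2.281 3.264 2.858
endloop
endfacet
facet normal 0.804 0.213 -0.555
outer loop
vertex -2.281 3.264 2.858
vertex -2.429 1.331 1.901
vertex -2.875 1.958 1.495
endloop
endfacet
facet normal 0.804 0.213 -0.555
outer loop
vertex -1.835 2.638 3.264
vertex -2.429 1.331 1.901
vertex -2.281 3.264 2.858
endloop
endfacet
facet normal 0.238 0.510 0.826
outer loop
vertex 1.851 -1.126 1.728
vertex 1.603 -1.624 2.107
vertex 2.25 -1.631 1.925
endloop
endfacet
facet normal 0.690 0.661 0.295
outer loop
vertex 1.851 -1.126 1.728
vertex 2.25 -1.631 1.925
vertex 2.292 -1.394 1.296
endloop
endfacet
facet normal 0.309 0.917 -0.253
outer loop
vertex 1.851 -1.126 1.728
vertex 2.292 -1.394 1.296
vertex 1.67 -1.241 1.09
endloop
endfacet
facet normal -0.378 0.924 -0.059
outer loop
vertex 1.851 -1.126 1.728
vertex 1.67 -1.241 1.09
vertex 1.244 -1.383 1.592
endloop
endfacet
facet normal -0.421 0.673 0.608
outer loop
vertex 1.851 -1.126 1.728
vertex 1.244 -1.383 1.592
vertex 1.603 -1.624 2.107
endloop
endfacet
facet normal 0.995 0.050 0.085
outer loop
vertex 2.292 -1.394 1.296
vertex 2.25 -1.631 1.925
vertex 2.316 -2.057 1.408
endloop
endfacet
facet normal 0.264 -0.192 0.945
outer loop
vertex 2.25 -1.631 1.925
vertex 1.603 -1.624 2.107
vertex 1.89 -2.199 1.91
endloop
endfacet
facet normal -0.802 0.071 0.593
outer loop
vertex 1.603 -1.624 2.107
vertex 1.244 -1.383 1.592
vertex 1.268 -2.046 1.704
endloop
endfacet
facet normal -0.732 0.477 -0.486
outer loop
vertex 1.244 -1.383 1.592
vertex 1.67 -1.241 1.09
vertex 1.31 -1.809 1.075
endloop
endfacet
facet normal 0.379 0.464 -0.801
outer loop
vertex 1.67 -1.241 1.09
vertex 2.292 -1.394 1.296
vertex 1.957 -1.816 0.893
endloop
endfacet
facet normal 0.378 -0.924 0.059
outer loop
vertex 1.709 -2.314 1.272
vertex 2.316 -2.057 1.408
vertex 1.89 -2.199 1.91
endloop
endfacet
facet normal -0.309 -0.917 0.253
outer loop
vertex 1.709 -2.314 1.272
vertex 1.89 -2.199 1.91
vertex 1.268 -2.046 1.704
endloop
endfacet
facet normal -0.690 -0.661 -0.295
outer loop
vertex 1.709 -2.314 1.272
vertex 1.268 -2.046 1.704
vertex 1.31 -1.809 1.075
endloop
endfacet
facet normal -0.238 -0.510 -0.826
outer loop
vertex 1.709 -2.314 1.272
vertex 1.31 -1.809 1.075
vertex 1.957 -1.816 0.893
endloop
endfacet
facet normal 0.421 -0.673 -0.608
outer loop
vertex 1.709 -2.314 1.272
vertex 1.957 -1.816 0.893
vertex 2.316 -2.057 1.408
endloop
endfacet
facet normal 0.732 -0.477 0.486
outer loop
vertex 1.89 -2.199 1.91
vertex 2.316 -2.057 1.408
vertex 2.25 -1.631 1.925
endloop
endfacet
facet normal -0.379 -0.464 0.801
outer loop
vertex 1.268 -2.046 1.704
vertex 1.89 -2.199 1.91
vertex 1.603 -1.624 2.107
endloop
endfacet
facet normal -0.995 -0.050 -0.085
outer loop
vertex 1.31 -1.809 1.075
vertex 1.268 -2.046 1.704
vertex 1.244 -1.383 1.592
endloop
endfacet
facet normal -0.264 0.192 -0.945
outer loop
vertex 1.957 -1.816 0.893
vertex 1.31 -1.809 1.075
vertex 1.67 -1.241 1.09
endloop
endfacet
facet normal 0.802 -0.071 -0.593
outer loop
vertex 2.316 -2.057 1.408
vertex 1.957 -1.816 0.893
vertex 2.292 -1.394 1.296
endloop
endfacet

endsolid
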